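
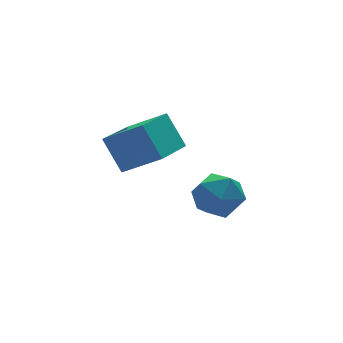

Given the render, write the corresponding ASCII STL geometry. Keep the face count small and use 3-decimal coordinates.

solid 
facet normal -0.940 0.289 0.181
outer loop
vertex 2.21 1.549 -3.268
vertex 1.869 0.547 -3.439
vertex 2.154 0.855 -2.452
endloop
endfacet
facet normal -0.476 0.686 0.550
outer loop
vertex 2.21 1.549 -3.268
vertex 2.154 0.855 -2.452
vertex 2.997 1.512 -2.541
endloop
endfacet
facet normal -0.033 0.996 0.086
outer loop
vertex 2.21 1.549 -3.268
vertex 2.997 1.512 -2.541
vertex 3.234 1.61 -3.582
endloop
endfacet
facet normal -0.222 0.791 -0.570
outer loop
vertex 2.21 1.549 -3.268
vertex 3.234 1.61 -3.582
vertex 2.536 1.013 -4.138
endloop
endfacet
facet normal -0.783 0.354 -0.511
outer loop
vertex 2.21 1.549 -3.268
vertex 2.536 1.013 -4.138
vertex 1.869 0.547 -3.439
endloop
endfacet
facet normal -0.092 0.249 0.964
outer loop
vertex 2.997 1.512 -2.541
vertex 2.154 0.855 -2.452
vertex 3.144 0.487 -2.262
endloop
endfacet
facet normal -0.843 -0.394 0.366
outer loop
vertex 2.154 0.855 -2.452
vertex 1.869 0.547 -3.439
vertex 2.446 -0.11 -2.818
endloop
endfacet
facet normal -0.588 -0.290 -0.755
outer loop
vertex 1.869 0.547 -3.439
vertex 2.536 1.013 -4.138
vertex 2.683 -0.012 -3.859
endloop
endfacet
facet normal 0.319 0.419 -0.850
outer loop
vertex 2.536 1.013 -4.138
vertex 3.234 1.61 -3.582
vertex 3.526 0.645 -3.948
endloop
endfacet
facet normal 0.625 0.751 0.213
outer loop
vertex 3.234 1.61 -3.582
vertex 2.997 1.512 -2.541
vertex 3.811 0.953 -2.961
endloop
endfacet
facet normal 0.222 -0.791 0.570
outer loop
vertex 3.47 -0.049 -3.132
vertex 3.144 0.487 -2.262
vertex 2.446 -0.11 -2.818
endloop
endfacet
facet normal 0.033 -0.996 -0.086
outer loop
vertex 3.47 -0.049 -3.132
vertex 2.446 -0.11 -2.818
vertex 2.683 -0.012 -3.859
endloop
endfacet
facet normal 0.476 -0.686 -0.550
outer loop
vertex 3.47 -0.049 -3.132
vertex 2.683 -0.012 -3.859
vertex 3.526 0.645 -3.948
endloop
endfacet
facet normal 0.940 -0.289 -0.181
outer loop
vertex 3.47 -0.049 -3.132
vertex 3.526 0.645 -3.948
vertex 3.811 0.953 -2.961
endloop
endfacet
facet normal 0.783 -0.354 0.511
outer loop
vertex 3.47 -0.049 -3.132
vertex 3.811 0.953 -2.961
vertex 3.144 0.487 -2.262
endloop
endfacet
facet normal -0.319 -0.419 0.850
outer loop
vertex 2.446 -0.11 -2.818
vertex 3.144 0.487 -2.262
vertex 2.154 0.855 -2.452
endloop
endfacet
facet normal -0.625 -0.751 -0.213
outer loop
vertex 2.683 -0.012 -3.859
vertex 2.446 -0.11 -2.818
vertex 1.869 0.547 -3.439
endloop
endfacet
facet normal 0.092 -0.249 -0.964
outer loop
vertex 3.526 0.645 -3.948
vertex 2.683 -0.012 -3.859
vertex 2.536 1.013 -4.138
endloop
endfacet
facet normal 0.843 0.394 -0.366
outer loop
vertex 3.811 0.953 -2.961
vertex 3.526 0.645 -3.948
vertex 3.234 1.61 -3.582
endloop
endfacet
facet normal 0.588 0.290 0.755
outer loop
vertex 3.144 0.487 -2.262
vertex 3.811 0.953 -2.961
vertex 2.997 1.512 -2.541
endloop
endfacet
facet normal -0.608 0.589 -0.533
outer loop
vertex -1.422 1.128 0.682
vertex 0.133 2.316 0.222
vertex -1.149 0.29 -0.556
endloop
endfacet
facet normal -0.774 -0.591 0.229
outer loop
vertex -0.153 -0.676 0.318
vertex -1.422 1.128 0.682
vertex -1.149 0.29 -0.556
endloop
endfacet
facet normal -0.608 0.589 -0.533
outer loop
vertex -1.149 0.29 -0.556
vertex 0.133 2.316 0.222
vertex 0.406 1.478 -1.016
endloop
endfacet
facet normal 0.180 -0.551 -0.815
outer loop
vertex 0.406 1.478 -1.016
vertex -0.153 -0.676 0.318
vertex -1.149 0.29 -0.556
endloop
endfacet
facet normal -0.180 0.551 0.815
outer loop
vertex -1.422 1.128 0.682
vertex 1.129 1.35 1.096
vertex 0.133 2.316 0.222
endloop
endfacet
facet normal -0.774 -0.591 0.229
outer loop
vertex -0.426 0.162 1.556
vertex -1.422 1.128 0.682
vertex -0.153 -0.676 0.318
endloop
endfacet
facet normal -0.180 0.551 0.815
outer loop
vertex -0.426 0.162 1.556
vertex 1.129 1.35 1.096
vertex -1.422 1.128 0.682
endloop
endfacet
facet normal 0.774 0.591 -0.229
outer loop
vertex 0.133 2.316 0.222
vertex 1.129 1.35 1.096
vertex 0.406 1.478 -1.016
endloop
endfacet
facet normal 0.180 -0.551 -0.815
outer loop
vertex 1.402 0.512 -0.142
vertex -0.153 -0.676 0.318
vertex 0.406 1.478 -1.016
endloop
endfacet
facet normal 0.774 0.591 -0.229
outer loop
vertex 0.406 1.478 -1.016
vertex 1.129 1.35 1.096
vertex 1.402 0.512 -0.142
endloop
endfacet
facet normal 0.608 -0.589 0.533
outer loop
vertex 1.402 0.512 -0.142
vertex -0.426 0.162 1.556
vertex -0.153 -0.676 0.318
endloop
endfacet
facet normal 0.608 -0.589 0.533
outer loop
vertex 1.129 1.35 1.096
vertex -0.426 0.162 1.556
vertex 1.402 0.512 -0.142
endloop
endfacet

endsolid


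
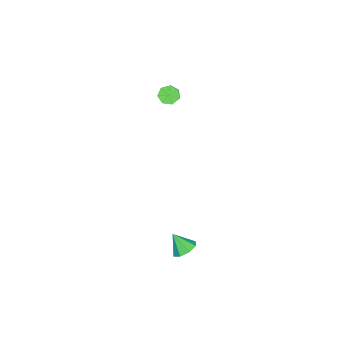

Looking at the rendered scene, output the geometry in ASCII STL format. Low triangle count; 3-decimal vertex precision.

solid 
facet normal 0.087 0.609 -0.788
outer loop
vertex 2.011 -0.431 -4.661
vertex 1.412 -0.058 -4.439
vertex 2.14 -0.002 -4.315
endloop
endfacet
facet normal 0.797 -0.506 0.330
outer loop
vertex 2.011 -0.431 -4.661
vertex 2.14 -0.002 -4.315
vertex 1.308 -0.782 -3.501
endloop
endfacet
facet normal 0.088 0.608 -0.789
outer loop
vertex 2.14 -0.002 -4.315
vertex 1.412 -0.058 -4.439
vertex 1.842 0.395 -4.042
endloop
endfacet
facet normal 0.690 0.020 0.724
outer loop
vertex 2.14 -0.002 -4.315
vertex 1.842 0.395 -4.042
vertex 1.308 -0.782 -3.501
endloop
endfacet
facet normal 0.087 0.608 -0.789
outer loop
vertex 1.842 0.395 -4.042
vertex 1.412 -0.058 -4.439
vertex 1.293 0.527 -4.001
endloop
endfacet
facet normal 0.154 0.354 0.922
outer loop
vertex 1.842 0.395 -4.042
vertex 1.293 0.527 -4.001
vertex 1.308 -0.782 -3.501
endloop
endfacet
facet normal 0.088 0.608 -0.789
outer loop
vertex 1.293 0.527 -4.001
vertex 1.412 -0.058 -4.439
vertex 0.813 0.316 -4.217
endloop
endfacet
facet normal -0.499 0.304 0.811
outer loop
vertex 1.293 0.527 -4.001
vertex 0.813 0.316 -4.217
vertex 1.308 -0.782 -3.501
endloop
endfacet
facet normal 0.088 0.609 -0.788
outer loop
vertex 0.813 0.316 -4.217
vertex 1.412 -0.058 -4.439
vertex 0.685 -0.113 -4.563
endloop
endfacet
facet normal -0.885 -0.103 0.454
outer loop
vertex 0.813 0.316 -4.217
vertex 0.685 -0.113 -4.563
vertex 1.308 -0.782 -3.501
endloop
endfacet
facet normal 0.088 0.608 -0.789
outer loop
vertex 0.685 -0.113 -4.563
vertex 1.412 -0.058 -4.439
vertex 0.982 -0.51 -4.836
endloop
endfacet
facet normal -0.778 -0.625 0.063
outer loop
vertex 0.685 -0.113 -4.563
vertex 0.982 -0.51 -4.836
vertex 1.308 -0.782 -3.501
endloop
endfacet
facet normal 0.088 0.609 -0.788
outer loop
vertex 0.982 -0.51 -4.836
vertex 1.412 -0.058 -4.439
vertex 1.531 -0.642 -4.877
endloop
endfacet
facet normal -0.241 -0.961 -0.137
outer loop
vertex 0.982 -0.51 -4.836
vertex 1.531 -0.642 -4.877
vertex 1.308 -0.782 -3.501
endloop
endfacet
facet normal 0.087 0.609 -0.788
outer loop
vertex 1.531 -0.642 -4.877
vertex 1.412 -0.058 -4.439
vertex 2.011 -0.431 -4.661
endloop
endfacet
facet normal 0.412 -0.911 -0.026
outer loop
vertex 1.531 -0.642 -4.877
vertex 2.011 -0.431 -4.661
vertex 1.308 -0.782 -3.501
endloop
endfacet
facet normal -0.663 -0.268 -0.699
outer loop
vertex -4.039 -3.059 2.037
vertex -4.337 -3.383 2.444
vertex -4.414 -2.807 2.296
endloop
endfacet
facet normal 0.205 0.833 -0.514
outer loop
vertex -4.039 -3.059 2.037
vertex -4.414 -2.807 2.296
vertex -2.985 -2.632 3.148
endloop
endfacet
facet normal 0.204 0.833 -0.513
outer loop
vertex -2.985 -2.632 3.148
vertex -4.414 -2.807 2.296
vertex -3.36 -2.38 3.408
endloop
endfacet
facet normal 0.664 0.268 0.698
outer loop
vertex -2.985 -2.632 3.148
vertex -3.36 -2.38 3.408
vertex -3.283 -2.957 3.556
endloop
endfacet
facet normal -0.663 -0.268 -0.698
outer loop
vertex -4.414 -2.807 2.296
vertex -4.337 -3.383 2.444
vertex -4.731 -2.989 2.667
endloop
endfacet
facet normal -0.436 0.898 0.068
outer loop
vertex -4.414 -2.807 2.296
vertex -4.731 -2.989 2.667
vertex -3.36 -2.38 3.408
endloop
endfacet
facet normal -0.436 0.897 0.070
outer loop
vertex -3.36 -2.38 3.408
vertex -4.731 -2.989 2.667
vertex -3.677 -2.563 3.778
endloop
endfacet
facet normal 0.662 0.268 0.700
outer loop
vertex -3.36 -2.38 3.408
vertex -3.677 -2.563 3.778
vertex -3.283 -2.957 3.556
endloop
endfacet
facet normal -0.664 -0.268 -0.698
outer loop
vertex -4.731 -2.989 2.667
vertex -4.337 -3.383 2.444
vertex -4.751 -3.468 2.87
endloop
endfacet
facet normal -0.748 0.285 0.600
outer loop
vertex -4.731 -2.989 2.667
vertex -4.751 -3.468 2.87
vertex -3.677 -2.563 3.778
endloop
endfacet
facet normal -0.748 0.285 0.600
outer loop
vertex -3.677 -2.563 3.778
vertex -4.751 -3.468 2.87
vertex -3.697 -3.042 3.981
endloop
endfacet
facet normal 0.663 0.269 0.699
outer loop
vertex -3.677 -2.563 3.778
vertex -3.697 -3.042 3.981
vertex -3.283 -2.957 3.556
endloop
endfacet
facet normal -0.664 -0.268 -0.698
outer loop
vertex -4.751 -3.468 2.87
vertex -4.337 -3.383 2.444
vertex -4.46 -3.883 2.753
endloop
endfacet
facet normal -0.497 -0.540 0.679
outer loop
vertex -4.751 -3.468 2.87
vertex -4.46 -3.883 2.753
vertex -3.697 -3.042 3.981
endloop
endfacet
facet normal -0.497 -0.540 0.679
outer loop
vertex -3.697 -3.042 3.981
vertex -4.46 -3.883 2.753
vertex -3.406 -3.457 3.864
endloop
endfacet
facet normal 0.663 0.268 0.699
outer loop
vertex -3.697 -3.042 3.981
vertex -3.406 -3.457 3.864
vertex -3.283 -2.957 3.556
endloop
endfacet
facet normal -0.664 -0.268 -0.698
outer loop
vertex -4.46 -3.883 2.753
vertex -4.337 -3.383 2.444
vertex -4.076 -3.922 2.403
endloop
endfacet
facet normal 0.128 -0.961 0.247
outer loop
vertex -4.46 -3.883 2.753
vertex -4.076 -3.922 2.403
vertex -3.406 -3.457 3.864
endloop
endfacet
facet normal 0.129 -0.960 0.246
outer loop
vertex -3.406 -3.457 3.864
vertex -4.076 -3.922 2.403
vertex -3.022 -3.495 3.514
endloop
endfacet
facet normal 0.663 0.267 0.699
outer loop
vertex -3.406 -3.457 3.864
vertex -3.022 -3.495 3.514
vertex -3.283 -2.957 3.556
endloop
endfacet
facet normal -0.663 -0.268 -0.699
outer loop
vertex -4.076 -3.922 2.403
vertex -4.337 -3.383 2.444
vertex -3.889 -3.555 2.085
endloop
endfacet
facet normal 0.657 -0.656 -0.371
outer loop
vertex -4.076 -3.922 2.403
vertex -3.889 -3.555 2.085
vertex -3.022 -3.495 3.514
endloop
endfacet
facet normal 0.656 -0.657 -0.371
outer loop
vertex -3.022 -3.495 3.514
vertex -3.889 -3.555 2.085
vertex -2.834 -3.128 3.196
endloop
endfacet
facet normal 0.663 0.267 0.700
outer loop
vertex -3.022 -3.495 3.514
vertex -2.834 -3.128 3.196
vertex -3.283 -2.957 3.556
endloop
endfacet
facet normal -0.663 -0.268 -0.699
outer loop
vertex -3.889 -3.555 2.085
vertex -4.337 -3.383 2.444
vertex -4.039 -3.059 2.037
endloop
endfacet
facet normal 0.691 0.140 -0.710
outer loop
vertex -3.889 -3.555 2.085
vertex -4.039 -3.059 2.037
vertex -2.834 -3.128 3.196
endloop
endfacet
facet normal 0.690 0.142 -0.709
outer loop
vertex -2.834 -3.128 3.196
vertex -4.039 -3.059 2.037
vertex -2.985 -2.632 3.148
endloop
endfacet
facet normal 0.663 0.269 0.699
outer loop
vertex -2.834 -3.128 3.196
vertex -2.985 -2.632 3.148
vertex -3.283 -2.957 3.556
endloop
endfacet

endsolid


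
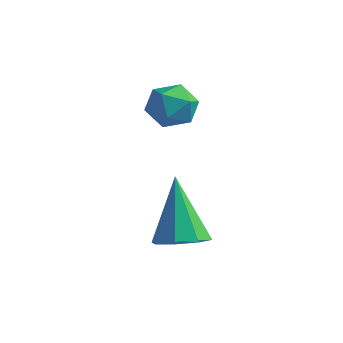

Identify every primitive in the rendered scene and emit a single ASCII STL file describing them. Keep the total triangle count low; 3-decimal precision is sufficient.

solid 
facet normal 0.344 -0.284 -0.895
outer loop
vertex 1.782 -1.535 0.66
vertex 1.067 -1.352 0.327
vertex 1.755 -0.948 0.463
endloop
endfacet
facet normal 0.771 0.234 0.593
outer loop
vertex 1.782 -1.535 0.66
vertex 1.755 -0.948 0.463
vertex 0.333 -0.748 2.233
endloop
endfacet
facet normal 0.343 -0.283 -0.895
outer loop
vertex 1.755 -0.948 0.463
vertex 1.067 -1.352 0.327
vertex 1.325 -0.597 0.187
endloop
endfacet
facet normal 0.483 0.824 0.295
outer loop
vertex 1.755 -0.948 0.463
vertex 1.325 -0.597 0.187
vertex 0.333 -0.748 2.233
endloop
endfacet
facet normal 0.345 -0.284 -0.895
outer loop
vertex 1.325 -0.597 0.187
vertex 1.067 -1.352 0.327
vertex 0.743 -0.689 -0.008
endloop
endfacet
facet normal -0.155 0.988 -0.002
outer loop
vertex 1.325 -0.597 0.187
vertex 0.743 -0.689 -0.008
vertex 0.333 -0.748 2.233
endloop
endfacet
facet normal 0.344 -0.284 -0.895
outer loop
vertex 0.743 -0.689 -0.008
vertex 1.067 -1.352 0.327
vertex 0.351 -1.17 -0.006
endloop
endfacet
facet normal -0.769 0.627 -0.124
outer loop
vertex 0.743 -0.689 -0.008
vertex 0.351 -1.17 -0.006
vertex 0.333 -0.748 2.233
endloop
endfacet
facet normal 0.345 -0.282 -0.895
outer loop
vertex 0.351 -1.17 -0.006
vertex 1.067 -1.352 0.327
vertex 0.379 -1.757 0.19
endloop
endfacet
facet normal -0.999 -0.047 0.001
outer loop
vertex 0.351 -1.17 -0.006
vertex 0.379 -1.757 0.19
vertex 0.333 -0.748 2.233
endloop
endfacet
facet normal 0.345 -0.284 -0.895
outer loop
vertex 0.379 -1.757 0.19
vertex 1.067 -1.352 0.327
vertex 0.809 -2.107 0.467
endloop
endfacet
facet normal -0.711 -0.637 0.299
outer loop
vertex 0.379 -1.757 0.19
vertex 0.809 -2.107 0.467
vertex 0.333 -0.748 2.233
endloop
endfacet
facet normal 0.345 -0.284 -0.895
outer loop
vertex 0.809 -2.107 0.467
vertex 1.067 -1.352 0.327
vertex 1.39 -2.015 0.662
endloop
endfacet
facet normal -0.073 -0.800 0.596
outer loop
vertex 0.809 -2.107 0.467
vertex 1.39 -2.015 0.662
vertex 0.333 -0.748 2.233
endloop
endfacet
facet normal 0.344 -0.285 -0.895
outer loop
vertex 1.39 -2.015 0.662
vertex 1.067 -1.352 0.327
vertex 1.782 -1.535 0.66
endloop
endfacet
facet normal 0.541 -0.439 0.718
outer loop
vertex 1.39 -2.015 0.662
vertex 1.782 -1.535 0.66
vertex 0.333 -0.748 2.233
endloop
endfacet
facet normal 0.015 0.903 0.429
outer loop
vertex -2.278 2.399 3.257
vertex -1.836 2.086 3.901
vertex -1.438 2.398 3.23
endloop
endfacet
facet normal -0.008 0.959 -0.282
outer loop
vertex -2.278 2.399 3.257
vertex -1.438 2.398 3.23
vertex -1.881 2.193 2.545
endloop
endfacet
facet normal -0.594 0.621 -0.511
outer loop
vertex -2.278 2.399 3.257
vertex -1.881 2.193 2.545
vertex -2.554 1.753 2.793
endloop
endfacet
facet normal -0.933 0.356 0.059
outer loop
vertex -2.278 2.399 3.257
vertex -2.554 1.753 2.793
vertex -2.526 1.687 3.631
endloop
endfacet
facet normal -0.557 0.530 0.640
outer loop
vertex -2.278 2.399 3.257
vertex -2.526 1.687 3.631
vertex -1.836 2.086 3.901
endloop
endfacet
facet normal 0.560 0.621 -0.548
outer loop
vertex -1.881 2.193 2.545
vertex -1.438 2.398 3.23
vertex -1.194 1.753 2.749
endloop
endfacet
facet normal 0.598 0.530 0.601
outer loop
vertex -1.438 2.398 3.23
vertex -1.836 2.086 3.901
vertex -1.166 1.687 3.587
endloop
endfacet
facet normal -0.327 -0.073 0.942
outer loop
vertex -1.836 2.086 3.901
vertex -2.526 1.687 3.631
vertex -1.839 1.247 3.835
endloop
endfacet
facet normal -0.935 -0.356 0.003
outer loop
vertex -2.526 1.687 3.631
vertex -2.554 1.753 2.793
vertex -2.282 1.042 3.15
endloop
endfacet
facet normal -0.387 0.074 -0.919
outer loop
vertex -2.554 1.753 2.793
vertex -1.881 2.193 2.545
vertex -1.884 1.354 2.479
endloop
endfacet
facet normal 0.933 -0.356 -0.059
outer loop
vertex -1.442 1.041 3.123
vertex -1.194 1.753 2.749
vertex -1.166 1.687 3.587
endloop
endfacet
facet normal 0.594 -0.621 0.511
outer loop
vertex -1.442 1.041 3.123
vertex -1.166 1.687 3.587
vertex -1.839 1.247 3.835
endloop
endfacet
facet normal 0.008 -0.959 0.282
outer loop
vertex -1.442 1.041 3.123
vertex -1.839 1.247 3.835
vertex -2.282 1.042 3.15
endloop
endfacet
facet normal -0.015 -0.903 -0.429
outer loop
vertex -1.442 1.041 3.123
vertex -2.282 1.042 3.15
vertex -1.884 1.354 2.479
endloop
endfacet
facet normal 0.557 -0.530 -0.640
outer loop
vertex -1.442 1.041 3.123
vertex -1.884 1.354 2.479
vertex -1.194 1.753 2.749
endloop
endfacet
facet normal 0.935 0.356 -0.003
outer loop
vertex -1.166 1.687 3.587
vertex -1.194 1.753 2.749
vertex -1.438 2.398 3.23
endloop
endfacet
facet normal 0.387 -0.074 0.919
outer loop
vertex -1.839 1.247 3.835
vertex -1.166 1.687 3.587
vertex -1.836 2.086 3.901
endloop
endfacet
facet normal -0.560 -0.621 0.548
outer loop
vertex -2.282 1.042 3.15
vertex -1.839 1.247 3.835
vertex -2.526 1.687 3.631
endloop
endfacet
facet normal -0.598 -0.530 -0.601
outer loop
vertex -1.884 1.354 2.479
vertex -2.282 1.042 3.15
vertex -2.554 1.753 2.793
endloop
endfacet
facet normal 0.327 0.073 -0.942
outer loop
vertex -1.194 1.753 2.749
vertex -1.884 1.354 2.479
vertex -1.881 2.193 2.545
endloop
endfacet

endsolid


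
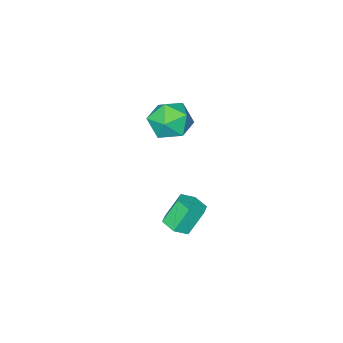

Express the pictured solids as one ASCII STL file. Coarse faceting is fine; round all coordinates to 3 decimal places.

solid 
facet normal -0.998 -0.035 -0.057
outer loop
vertex -2.856 -2.518 3.642
vertex -2.82 -3.268 3.479
vertex -2.87 -3.036 4.209
endloop
endfacet
facet normal -0.787 0.465 0.406
outer loop
vertex -2.856 -2.518 3.642
vertex -2.87 -3.036 4.209
vertex -2.453 -2.396 4.284
endloop
endfacet
facet normal -0.370 0.927 0.056
outer loop
vertex -2.856 -2.518 3.642
vertex -2.453 -2.396 4.284
vertex -2.145 -2.232 3.6
endloop
endfacet
facet normal -0.323 0.711 -0.624
outer loop
vertex -2.856 -2.518 3.642
vertex -2.145 -2.232 3.6
vertex -2.372 -2.771 3.103
endloop
endfacet
facet normal -0.711 0.117 -0.693
outer loop
vertex -2.856 -2.518 3.642
vertex -2.372 -2.771 3.103
vertex -2.82 -3.268 3.479
endloop
endfacet
facet normal -0.391 0.149 0.908
outer loop
vertex -2.453 -2.396 4.284
vertex -2.87 -3.036 4.209
vertex -2.168 -3.069 4.517
endloop
endfacet
facet normal -0.733 -0.661 0.160
outer loop
vertex -2.87 -3.036 4.209
vertex -2.82 -3.268 3.479
vertex -2.395 -3.608 4.02
endloop
endfacet
facet normal -0.269 -0.415 -0.869
outer loop
vertex -2.82 -3.268 3.479
vertex -2.372 -2.771 3.103
vertex -2.087 -3.444 3.336
endloop
endfacet
facet normal 0.358 0.547 -0.757
outer loop
vertex -2.372 -2.771 3.103
vertex -2.145 -2.232 3.6
vertex -1.67 -2.804 3.411
endloop
endfacet
facet normal 0.282 0.896 0.342
outer loop
vertex -2.145 -2.232 3.6
vertex -2.453 -2.396 4.284
vertex -1.72 -2.572 4.141
endloop
endfacet
facet normal 0.323 -0.711 0.624
outer loop
vertex -1.684 -3.322 3.978
vertex -2.168 -3.069 4.517
vertex -2.395 -3.608 4.02
endloop
endfacet
facet normal 0.370 -0.927 -0.056
outer loop
vertex -1.684 -3.322 3.978
vertex -2.395 -3.608 4.02
vertex -2.087 -3.444 3.336
endloop
endfacet
facet normal 0.787 -0.465 -0.406
outer loop
vertex -1.684 -3.322 3.978
vertex -2.087 -3.444 3.336
vertex -1.67 -2.804 3.411
endloop
endfacet
facet normal 0.998 0.035 0.057
outer loop
vertex -1.684 -3.322 3.978
vertex -1.67 -2.804 3.411
vertex -1.72 -2.572 4.141
endloop
endfacet
facet normal 0.711 -0.117 0.693
outer loop
vertex -1.684 -3.322 3.978
vertex -1.72 -2.572 4.141
vertex -2.168 -3.069 4.517
endloop
endfacet
facet normal -0.358 -0.547 0.757
outer loop
vertex -2.395 -3.608 4.02
vertex -2.168 -3.069 4.517
vertex -2.87 -3.036 4.209
endloop
endfacet
facet normal -0.282 -0.896 -0.342
outer loop
vertex -2.087 -3.444 3.336
vertex -2.395 -3.608 4.02
vertex -2.82 -3.268 3.479
endloop
endfacet
facet normal 0.391 -0.149 -0.908
outer loop
vertex -1.67 -2.804 3.411
vertex -2.087 -3.444 3.336
vertex -2.372 -2.771 3.103
endloop
endfacet
facet normal 0.733 0.661 -0.160
outer loop
vertex -1.72 -2.572 4.141
vertex -1.67 -2.804 3.411
vertex -2.145 -2.232 3.6
endloop
endfacet
facet normal 0.269 0.415 0.869
outer loop
vertex -2.168 -3.069 4.517
vertex -1.72 -2.572 4.141
vertex -2.453 -2.396 4.284
endloop
endfacet
facet normal 0.470 -0.174 -0.865
outer loop
vertex -1.289 -1.689 -0.068
vertex -1.685 -1.987 -0.223
vertex -1.688 -1.478 -0.327
endloop
endfacet
facet normal 0.438 0.897 0.056
outer loop
vertex -1.289 -1.689 -0.068
vertex -1.688 -1.478 -0.327
vertex -1.758 -1.514 0.797
endloop
endfacet
facet normal 0.438 0.897 0.056
outer loop
vertex -1.758 -1.514 0.797
vertex -1.688 -1.478 -0.327
vertex -2.157 -1.303 0.538
endloop
endfacet
facet normal -0.469 0.176 0.866
outer loop
vertex -1.758 -1.514 0.797
vertex -2.157 -1.303 0.538
vertex -2.155 -1.813 0.643
endloop
endfacet
facet normal 0.470 -0.174 -0.865
outer loop
vertex -1.688 -1.478 -0.327
vertex -1.685 -1.987 -0.223
vertex -2.084 -1.777 -0.482
endloop
endfacet
facet normal -0.446 0.799 -0.403
outer loop
vertex -1.688 -1.478 -0.327
vertex -2.084 -1.777 -0.482
vertex -2.157 -1.303 0.538
endloop
endfacet
facet normal -0.446 0.799 -0.403
outer loop
vertex -2.157 -1.303 0.538
vertex -2.084 -1.777 -0.482
vertex -2.554 -1.602 0.384
endloop
endfacet
facet normal -0.469 0.176 0.866
outer loop
vertex -2.157 -1.303 0.538
vertex -2.554 -1.602 0.384
vertex -2.155 -1.813 0.643
endloop
endfacet
facet normal 0.469 -0.177 -0.865
outer loop
vertex -2.084 -1.777 -0.482
vertex -1.685 -1.987 -0.223
vertex -2.082 -2.286 -0.377
endloop
endfacet
facet normal -0.883 -0.098 -0.459
outer loop
vertex -2.084 -1.777 -0.482
vertex -2.082 -2.286 -0.377
vertex -2.554 -1.602 0.384
endloop
endfacet
facet normal -0.883 -0.099 -0.459
outer loop
vertex -2.554 -1.602 0.384
vertex -2.082 -2.286 -0.377
vertex -2.551 -2.111 0.488
endloop
endfacet
facet normal -0.470 0.174 0.865
outer loop
vertex -2.554 -1.602 0.384
vertex -2.551 -2.111 0.488
vertex -2.155 -1.813 0.643
endloop
endfacet
facet normal 0.469 -0.176 -0.866
outer loop
vertex -2.082 -2.286 -0.377
vertex -1.685 -1.987 -0.223
vertex -1.683 -2.497 -0.118
endloop
endfacet
facet normal -0.438 -0.897 -0.056
outer loop
vertex -2.082 -2.286 -0.377
vertex -1.683 -2.497 -0.118
vertex -2.551 -2.111 0.488
endloop
endfacet
facet normal -0.438 -0.897 -0.056
outer loop
vertex -2.551 -2.111 0.488
vertex -1.683 -2.497 -0.118
vertex -2.152 -2.322 0.747
endloop
endfacet
facet normal -0.470 0.174 0.865
outer loop
vertex -2.551 -2.111 0.488
vertex -2.152 -2.322 0.747
vertex -2.155 -1.813 0.643
endloop
endfacet
facet normal 0.469 -0.176 -0.866
outer loop
vertex -1.683 -2.497 -0.118
vertex -1.685 -1.987 -0.223
vertex -1.286 -2.198 0.036
endloop
endfacet
facet normal 0.446 -0.799 0.403
outer loop
vertex -1.683 -2.497 -0.118
vertex -1.286 -2.198 0.036
vertex -2.152 -2.322 0.747
endloop
endfacet
facet normal 0.446 -0.799 0.403
outer loop
vertex -2.152 -2.322 0.747
vertex -1.286 -2.198 0.036
vertex -1.756 -2.023 0.902
endloop
endfacet
facet normal -0.470 0.174 0.865
outer loop
vertex -2.152 -2.322 0.747
vertex -1.756 -2.023 0.902
vertex -2.155 -1.813 0.643
endloop
endfacet
facet normal 0.470 -0.174 -0.865
outer loop
vertex -1.286 -2.198 0.036
vertex -1.685 -1.987 -0.223
vertex -1.289 -1.689 -0.068
endloop
endfacet
facet normal 0.883 0.099 0.459
outer loop
vertex -1.286 -2.198 0.036
vertex -1.289 -1.689 -0.068
vertex -1.756 -2.023 0.902
endloop
endfacet
facet normal 0.883 0.098 0.459
outer loop
vertex -1.756 -2.023 0.902
vertex -1.289 -1.689 -0.068
vertex -1.758 -1.514 0.797
endloop
endfacet
facet normal -0.469 0.177 0.865
outer loop
vertex -1.756 -2.023 0.902
vertex -1.758 -1.514 0.797
vertex -2.155 -1.813 0.643
endloop
endfacet

endsolid


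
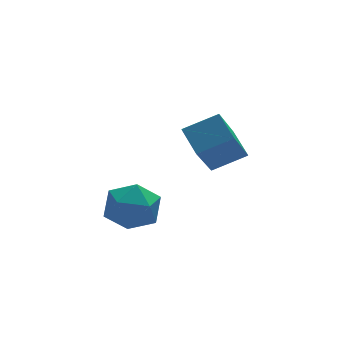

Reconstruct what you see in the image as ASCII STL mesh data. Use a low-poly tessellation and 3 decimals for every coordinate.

solid 
facet normal -0.443 0.090 0.892
outer loop
vertex -1.067 3.056 -1.19
vertex -1.089 2.103 -1.105
vertex -0.335 2.595 -0.78
endloop
endfacet
facet normal -0.019 0.648 0.762
outer loop
vertex -1.067 3.056 -1.19
vertex -0.335 2.595 -0.78
vertex -0.167 3.315 -1.388
endloop
endfacet
facet normal -0.241 0.958 0.158
outer loop
vertex -1.067 3.056 -1.19
vertex -0.167 3.315 -1.388
vertex -0.817 3.267 -2.089
endloop
endfacet
facet normal -0.802 0.591 -0.084
outer loop
vertex -1.067 3.056 -1.19
vertex -0.817 3.267 -2.089
vertex -1.387 2.518 -1.914
endloop
endfacet
facet normal -0.928 0.054 0.370
outer loop
vertex -1.067 3.056 -1.19
vertex -1.387 2.518 -1.914
vertex -1.089 2.103 -1.105
endloop
endfacet
facet normal 0.642 0.401 0.653
outer loop
vertex -0.167 3.315 -1.388
vertex -0.335 2.595 -0.78
vertex 0.367 2.522 -1.426
endloop
endfacet
facet normal -0.045 -0.502 0.864
outer loop
vertex -0.335 2.595 -0.78
vertex -1.089 2.103 -1.105
vertex -0.203 1.773 -1.251
endloop
endfacet
facet normal -0.829 -0.559 0.019
outer loop
vertex -1.089 2.103 -1.105
vertex -1.387 2.518 -1.914
vertex -0.853 1.725 -1.952
endloop
endfacet
facet normal -0.626 0.309 -0.716
outer loop
vertex -1.387 2.518 -1.914
vertex -0.817 3.267 -2.089
vertex -0.685 2.445 -2.56
endloop
endfacet
facet normal 0.283 0.903 -0.324
outer loop
vertex -0.817 3.267 -2.089
vertex -0.167 3.315 -1.388
vertex 0.069 2.937 -2.235
endloop
endfacet
facet normal 0.802 -0.591 0.084
outer loop
vertex 0.047 1.984 -2.15
vertex 0.367 2.522 -1.426
vertex -0.203 1.773 -1.251
endloop
endfacet
facet normal 0.241 -0.958 -0.158
outer loop
vertex 0.047 1.984 -2.15
vertex -0.203 1.773 -1.251
vertex -0.853 1.725 -1.952
endloop
endfacet
facet normal 0.019 -0.648 -0.762
outer loop
vertex 0.047 1.984 -2.15
vertex -0.853 1.725 -1.952
vertex -0.685 2.445 -2.56
endloop
endfacet
facet normal 0.443 -0.090 -0.892
outer loop
vertex 0.047 1.984 -2.15
vertex -0.685 2.445 -2.56
vertex 0.069 2.937 -2.235
endloop
endfacet
facet normal 0.928 -0.054 -0.370
outer loop
vertex 0.047 1.984 -2.15
vertex 0.069 2.937 -2.235
vertex 0.367 2.522 -1.426
endloop
endfacet
facet normal 0.626 -0.309 0.716
outer loop
vertex -0.203 1.773 -1.251
vertex 0.367 2.522 -1.426
vertex -0.335 2.595 -0.78
endloop
endfacet
facet normal -0.283 -0.903 0.324
outer loop
vertex -0.853 1.725 -1.952
vertex -0.203 1.773 -1.251
vertex -1.089 2.103 -1.105
endloop
endfacet
facet normal -0.642 -0.401 -0.653
outer loop
vertex -0.685 2.445 -2.56
vertex -0.853 1.725 -1.952
vertex -1.387 2.518 -1.914
endloop
endfacet
facet normal 0.045 0.502 -0.864
outer loop
vertex 0.069 2.937 -2.235
vertex -0.685 2.445 -2.56
vertex -0.817 3.267 -2.089
endloop
endfacet
facet normal 0.829 0.559 -0.019
outer loop
vertex 0.367 2.522 -1.426
vertex 0.069 2.937 -2.235
vertex -0.167 3.315 -1.388
endloop
endfacet
facet normal -0.416 -0.523 0.744
outer loop
vertex 2.617 3.817 1.015
vertex 1.477 3.955 0.474
vertex 2.775 2.878 0.443
endloop
endfacet
facet normal 0.898 -0.108 0.426
outer loop
vertex 3.623 3.945 -1.074
vertex 2.617 3.817 1.015
vertex 2.775 2.878 0.443
endloop
endfacet
facet normal -0.416 -0.522 0.745
outer loop
vertex 2.775 2.878 0.443
vertex 1.477 3.955 0.474
vertex 1.634 3.016 -0.097
endloop
endfacet
facet normal 0.142 -0.845 -0.515
outer loop
vertex 1.634 3.016 -0.097
vertex 3.623 3.945 -1.074
vertex 2.775 2.878 0.443
endloop
endfacet
facet normal -0.142 0.845 0.515
outer loop
vertex 2.617 3.817 1.015
vertex 2.325 5.022 -1.043
vertex 1.477 3.955 0.474
endloop
endfacet
facet normal 0.898 -0.109 0.426
outer loop
vertex 3.466 4.884 -0.503
vertex 2.617 3.817 1.015
vertex 3.623 3.945 -1.074
endloop
endfacet
facet normal -0.142 0.845 0.515
outer loop
vertex 3.466 4.884 -0.503
vertex 2.325 5.022 -1.043
vertex 2.617 3.817 1.015
endloop
endfacet
facet normal -0.898 0.109 -0.426
outer loop
vertex 1.477 3.955 0.474
vertex 2.325 5.022 -1.043
vertex 1.634 3.016 -0.097
endloop
endfacet
facet normal 0.142 -0.845 -0.515
outer loop
vertex 2.483 4.083 -1.615
vertex 3.623 3.945 -1.074
vertex 1.634 3.016 -0.097
endloop
endfacet
facet normal -0.898 0.108 -0.426
outer loop
vertex 1.634 3.016 -0.097
vertex 2.325 5.022 -1.043
vertex 2.483 4.083 -1.615
endloop
endfacet
facet normal 0.416 0.522 -0.744
outer loop
vertex 2.483 4.083 -1.615
vertex 3.466 4.884 -0.503
vertex 3.623 3.945 -1.074
endloop
endfacet
facet normal 0.415 0.523 -0.744
outer loop
vertex 2.325 5.022 -1.043
vertex 3.466 4.884 -0.503
vertex 2.483 4.083 -1.615
endloop
endfacet

endsolid


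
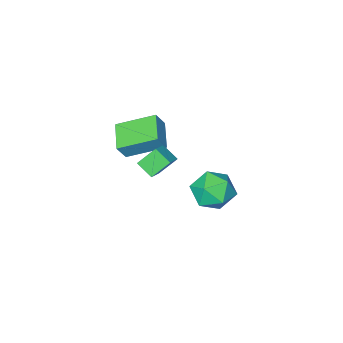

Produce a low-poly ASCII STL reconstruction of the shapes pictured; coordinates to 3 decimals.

solid 
facet normal -0.745 -0.474 -0.469
outer loop
vertex 0.706 3.285 4.31
vertex 0.502 4.109 3.8
vertex 1.486 2.932 3.427
endloop
endfacet
facet normal 0.206 -0.832 0.515
outer loop
vertex 2.238 3.411 3.9
vertex 0.706 3.285 4.31
vertex 1.486 2.932 3.427
endloop
endfacet
facet normal -0.746 -0.475 -0.467
outer loop
vertex 1.486 2.932 3.427
vertex 0.502 4.109 3.8
vertex 1.281 3.755 2.917
endloop
endfacet
facet normal 0.634 -0.287 -0.718
outer loop
vertex 1.281 3.755 2.917
vertex 2.238 3.411 3.9
vertex 1.486 2.932 3.427
endloop
endfacet
facet normal -0.634 0.287 0.718
outer loop
vertex 0.706 3.285 4.31
vertex 1.254 4.588 4.273
vertex 0.502 4.109 3.8
endloop
endfacet
facet normal 0.206 -0.832 0.515
outer loop
vertex 1.459 3.765 4.783
vertex 0.706 3.285 4.31
vertex 2.238 3.411 3.9
endloop
endfacet
facet normal -0.634 0.287 0.718
outer loop
vertex 1.459 3.765 4.783
vertex 1.254 4.588 4.273
vertex 0.706 3.285 4.31
endloop
endfacet
facet normal -0.206 0.832 -0.515
outer loop
vertex 0.502 4.109 3.8
vertex 1.254 4.588 4.273
vertex 1.281 3.755 2.917
endloop
endfacet
facet normal 0.634 -0.287 -0.718
outer loop
vertex 2.034 4.235 3.39
vertex 2.238 3.411 3.9
vertex 1.281 3.755 2.917
endloop
endfacet
facet normal -0.207 0.832 -0.515
outer loop
vertex 1.281 3.755 2.917
vertex 1.254 4.588 4.273
vertex 2.034 4.235 3.39
endloop
endfacet
facet normal 0.746 0.474 0.468
outer loop
vertex 2.034 4.235 3.39
vertex 1.459 3.765 4.783
vertex 2.238 3.411 3.9
endloop
endfacet
facet normal 0.745 0.476 0.468
outer loop
vertex 1.254 4.588 4.273
vertex 1.459 3.765 4.783
vertex 2.034 4.235 3.39
endloop
endfacet
facet normal -0.509 -0.803 0.311
outer loop
vertex 0.607 -0.732 2.976
vertex -0.854 0.52 3.817
vertex 0.08 -0.745 2.08
endloop
endfacet
facet normal 0.696 -0.596 -0.401
outer loop
vertex 0.894 0.54 1.583
vertex 0.607 -0.732 2.976
vertex 0.08 -0.745 2.08
endloop
endfacet
facet normal -0.509 -0.803 0.311
outer loop
vertex 0.08 -0.745 2.08
vertex -0.854 0.52 3.817
vertex -1.381 0.507 2.921
endloop
endfacet
facet normal -0.507 -0.012 -0.862
outer loop
vertex -1.381 0.507 2.921
vertex 0.894 0.54 1.583
vertex 0.08 -0.745 2.08
endloop
endfacet
facet normal 0.507 0.012 0.862
outer loop
vertex 0.607 -0.732 2.976
vertex -0.04 1.805 3.32
vertex -0.854 0.52 3.817
endloop
endfacet
facet normal 0.696 -0.596 -0.401
outer loop
vertex 1.421 0.553 2.479
vertex 0.607 -0.732 2.976
vertex 0.894 0.54 1.583
endloop
endfacet
facet normal 0.507 0.012 0.862
outer loop
vertex 1.421 0.553 2.479
vertex -0.04 1.805 3.32
vertex 0.607 -0.732 2.976
endloop
endfacet
facet normal -0.696 0.596 0.401
outer loop
vertex -0.854 0.52 3.817
vertex -0.04 1.805 3.32
vertex -1.381 0.507 2.921
endloop
endfacet
facet normal -0.507 -0.012 -0.862
outer loop
vertex -0.567 1.792 2.424
vertex 0.894 0.54 1.583
vertex -1.381 0.507 2.921
endloop
endfacet
facet normal -0.696 0.596 0.401
outer loop
vertex -1.381 0.507 2.921
vertex -0.04 1.805 3.32
vertex -0.567 1.792 2.424
endloop
endfacet
facet normal 0.509 0.803 -0.311
outer loop
vertex -0.567 1.792 2.424
vertex 1.421 0.553 2.479
vertex 0.894 0.54 1.583
endloop
endfacet
facet normal 0.509 0.803 -0.311
outer loop
vertex -0.04 1.805 3.32
vertex 1.421 0.553 2.479
vertex -0.567 1.792 2.424
endloop
endfacet
facet normal -0.821 0.396 0.411
outer loop
vertex -4.061 2.761 -2.281
vertex -4.252 1.71 -1.65
vertex -3.566 2.615 -1.152
endloop
endfacet
facet normal -0.339 0.903 0.265
outer loop
vertex -4.061 2.761 -2.281
vertex -3.566 2.615 -1.152
vertex -2.898 3.133 -2.061
endloop
endfacet
facet normal -0.199 0.879 -0.434
outer loop
vertex -4.061 2.761 -2.281
vertex -2.898 3.133 -2.061
vertex -3.172 2.548 -3.12
endloop
endfacet
facet normal -0.594 0.357 -0.720
outer loop
vertex -4.061 2.761 -2.281
vertex -3.172 2.548 -3.12
vertex -4.009 1.668 -2.866
endloop
endfacet
facet normal -0.978 0.059 -0.198
outer loop
vertex -4.061 2.761 -2.281
vertex -4.009 1.668 -2.866
vertex -4.252 1.71 -1.65
endloop
endfacet
facet normal 0.262 0.743 0.616
outer loop
vertex -2.898 3.133 -2.061
vertex -3.566 2.615 -1.152
vertex -2.371 2.312 -1.294
endloop
endfacet
facet normal -0.518 -0.076 0.852
outer loop
vertex -3.566 2.615 -1.152
vertex -4.252 1.71 -1.65
vertex -3.208 1.432 -1.04
endloop
endfacet
facet normal -0.773 -0.620 -0.133
outer loop
vertex -4.252 1.71 -1.65
vertex -4.009 1.668 -2.866
vertex -3.482 0.847 -2.099
endloop
endfacet
facet normal -0.151 -0.138 -0.979
outer loop
vertex -4.009 1.668 -2.866
vertex -3.172 2.548 -3.12
vertex -2.814 1.365 -3.008
endloop
endfacet
facet normal 0.489 0.704 -0.515
outer loop
vertex -3.172 2.548 -3.12
vertex -2.898 3.133 -2.061
vertex -2.128 2.27 -2.51
endloop
endfacet
facet normal 0.594 -0.357 0.720
outer loop
vertex -2.319 1.219 -1.879
vertex -2.371 2.312 -1.294
vertex -3.208 1.432 -1.04
endloop
endfacet
facet normal 0.199 -0.879 0.434
outer loop
vertex -2.319 1.219 -1.879
vertex -3.208 1.432 -1.04
vertex -3.482 0.847 -2.099
endloop
endfacet
facet normal 0.339 -0.903 -0.265
outer loop
vertex -2.319 1.219 -1.879
vertex -3.482 0.847 -2.099
vertex -2.814 1.365 -3.008
endloop
endfacet
facet normal 0.821 -0.396 -0.411
outer loop
vertex -2.319 1.219 -1.879
vertex -2.814 1.365 -3.008
vertex -2.128 2.27 -2.51
endloop
endfacet
facet normal 0.978 -0.059 0.198
outer loop
vertex -2.319 1.219 -1.879
vertex -2.128 2.27 -2.51
vertex -2.371 2.312 -1.294
endloop
endfacet
facet normal 0.151 0.138 0.979
outer loop
vertex -3.208 1.432 -1.04
vertex -2.371 2.312 -1.294
vertex -3.566 2.615 -1.152
endloop
endfacet
facet normal -0.489 -0.704 0.515
outer loop
vertex -3.482 0.847 -2.099
vertex -3.208 1.432 -1.04
vertex -4.252 1.71 -1.65
endloop
endfacet
facet normal -0.262 -0.743 -0.616
outer loop
vertex -2.814 1.365 -3.008
vertex -3.482 0.847 -2.099
vertex -4.009 1.668 -2.866
endloop
endfacet
facet normal 0.518 0.076 -0.852
outer loop
vertex -2.128 2.27 -2.51
vertex -2.814 1.365 -3.008
vertex -3.172 2.548 -3.12
endloop
endfacet
facet normal 0.773 0.620 0.133
outer loop
vertex -2.371 2.312 -1.294
vertex -2.128 2.27 -2.51
vertex -2.898 3.133 -2.061
endloop
endfacet

endsolid


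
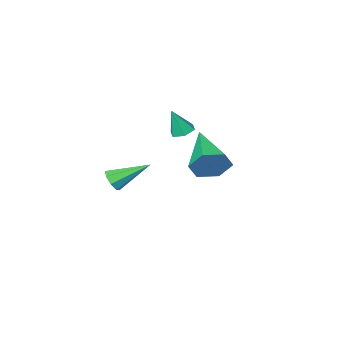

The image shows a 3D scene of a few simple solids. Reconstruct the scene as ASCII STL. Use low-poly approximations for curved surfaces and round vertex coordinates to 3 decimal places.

solid 
facet normal 0.306 0.892 -0.333
outer loop
vertex -1.782 0.879 -1.4
vertex -2.133 1.233 -0.775
vertex -1.372 0.991 -0.723
endloop
endfacet
facet normal 0.663 -0.691 -0.287
outer loop
vertex -1.782 0.879 -1.4
vertex -1.372 0.991 -0.723
vertex -2.767 -0.613 -0.085
endloop
endfacet
facet normal 0.306 0.892 -0.333
outer loop
vertex -1.372 0.991 -0.723
vertex -2.133 1.233 -0.775
vertex -1.723 1.345 -0.097
endloop
endfacet
facet normal 0.704 -0.372 0.605
outer loop
vertex -1.372 0.991 -0.723
vertex -1.723 1.345 -0.097
vertex -2.767 -0.613 -0.085
endloop
endfacet
facet normal 0.306 0.892 -0.333
outer loop
vertex -1.723 1.345 -0.097
vertex -2.133 1.233 -0.775
vertex -2.484 1.587 -0.149
endloop
endfacet
facet normal -0.057 0.036 0.998
outer loop
vertex -1.723 1.345 -0.097
vertex -2.484 1.587 -0.149
vertex -2.767 -0.613 -0.085
endloop
endfacet
facet normal 0.306 0.892 -0.333
outer loop
vertex -2.484 1.587 -0.149
vertex -2.133 1.233 -0.775
vertex -2.894 1.475 -0.827
endloop
endfacet
facet normal -0.858 0.125 0.498
outer loop
vertex -2.484 1.587 -0.149
vertex -2.894 1.475 -0.827
vertex -2.767 -0.613 -0.085
endloop
endfacet
facet normal 0.306 0.892 -0.333
outer loop
vertex -2.894 1.475 -0.827
vertex -2.133 1.233 -0.775
vertex -2.543 1.121 -1.452
endloop
endfacet
facet normal -0.898 -0.195 -0.394
outer loop
vertex -2.894 1.475 -0.827
vertex -2.543 1.121 -1.452
vertex -2.767 -0.613 -0.085
endloop
endfacet
facet normal 0.306 0.892 -0.333
outer loop
vertex -2.543 1.121 -1.452
vertex -2.133 1.233 -0.775
vertex -1.782 0.879 -1.4
endloop
endfacet
facet normal -0.138 -0.602 -0.786
outer loop
vertex -2.543 1.121 -1.452
vertex -1.782 0.879 -1.4
vertex -2.767 -0.613 -0.085
endloop
endfacet
facet normal -0.353 0.119 -0.928
outer loop
vertex -3.123 -3.266 -1.326
vertex -3.405 -2.871 -1.168
vertex -2.93 -2.794 -1.339
endloop
endfacet
facet normal 0.925 -0.379 -0.017
outer loop
vertex -3.123 -3.266 -1.326
vertex -2.93 -2.794 -1.339
vertex -2.995 -3.009 -0.092
endloop
endfacet
facet normal -0.353 0.120 -0.928
outer loop
vertex -2.93 -2.794 -1.339
vertex -3.405 -2.871 -1.168
vertex -3.211 -2.399 -1.181
endloop
endfacet
facet normal 0.832 0.538 0.136
outer loop
vertex -2.93 -2.794 -1.339
vertex -3.211 -2.399 -1.181
vertex -2.995 -3.009 -0.092
endloop
endfacet
facet normal -0.352 0.119 -0.929
outer loop
vertex -3.211 -2.399 -1.181
vertex -3.405 -2.871 -1.168
vertex -3.686 -2.476 -1.011
endloop
endfacet
facet normal 0.031 0.875 0.484
outer loop
vertex -3.211 -2.399 -1.181
vertex -3.686 -2.476 -1.011
vertex -2.995 -3.009 -0.092
endloop
endfacet
facet normal -0.352 0.118 -0.928
outer loop
vertex -3.686 -2.476 -1.011
vertex -3.405 -2.871 -1.168
vertex -3.879 -2.948 -0.998
endloop
endfacet
facet normal -0.674 0.294 0.678
outer loop
vertex -3.686 -2.476 -1.011
vertex -3.879 -2.948 -0.998
vertex -2.995 -3.009 -0.092
endloop
endfacet
facet normal -0.352 0.118 -0.928
outer loop
vertex -3.879 -2.948 -0.998
vertex -3.405 -2.871 -1.168
vertex -3.598 -3.343 -1.155
endloop
endfacet
facet normal -0.581 -0.622 0.525
outer loop
vertex -3.879 -2.948 -0.998
vertex -3.598 -3.343 -1.155
vertex -2.995 -3.009 -0.092
endloop
endfacet
facet normal -0.353 0.119 -0.928
outer loop
vertex -3.598 -3.343 -1.155
vertex -3.405 -2.871 -1.168
vertex -3.123 -3.266 -1.326
endloop
endfacet
facet normal 0.219 -0.959 0.177
outer loop
vertex -3.598 -3.343 -1.155
vertex -3.123 -3.266 -1.326
vertex -2.995 -3.009 -0.092
endloop
endfacet
facet normal 0.763 -0.405 -0.504
outer loop
vertex -0.86 -4.229 -3.267
vertex -1.035 -4.003 -3.713
vertex -0.703 -3.86 -3.326
endloop
endfacet
facet normal 0.278 0.035 0.960
outer loop
vertex -0.86 -4.229 -3.267
vertex -0.703 -3.86 -3.326
vertex -2.285 -3.337 -2.887
endloop
endfacet
facet normal 0.762 -0.406 -0.504
outer loop
vertex -0.703 -3.86 -3.326
vertex -1.035 -4.003 -3.713
vertex -0.74 -3.574 -3.612
endloop
endfacet
facet normal 0.396 0.674 0.623
outer loop
vertex -0.703 -3.86 -3.326
vertex -0.74 -3.574 -3.612
vertex -2.285 -3.337 -2.887
endloop
endfacet
facet normal 0.762 -0.406 -0.504
outer loop
vertex -0.74 -3.574 -3.612
vertex -1.035 -4.003 -3.713
vertex -0.95 -3.54 -3.957
endloop
endfacet
facet normal 0.153 0.988 0.004
outer loop
vertex -0.74 -3.574 -3.612
vertex -0.95 -3.54 -3.957
vertex -2.285 -3.337 -2.887
endloop
endfacet
facet normal 0.763 -0.405 -0.503
outer loop
vertex -0.95 -3.54 -3.957
vertex -1.035 -4.003 -3.713
vertex -1.209 -3.776 -4.16
endloop
endfacet
facet normal -0.305 0.791 -0.530
outer loop
vertex -0.95 -3.54 -3.957
vertex -1.209 -3.776 -4.16
vertex -2.285 -3.337 -2.887
endloop
endfacet
facet normal 0.762 -0.407 -0.503
outer loop
vertex -1.209 -3.776 -4.16
vertex -1.035 -4.003 -3.713
vertex -1.367 -4.145 -4.101
endloop
endfacet
facet normal -0.714 0.198 -0.672
outer loop
vertex -1.209 -3.776 -4.16
vertex -1.367 -4.145 -4.101
vertex -2.285 -3.337 -2.887
endloop
endfacet
facet normal 0.763 -0.405 -0.504
outer loop
vertex -1.367 -4.145 -4.101
vertex -1.035 -4.003 -3.713
vertex -1.33 -4.431 -3.815
endloop
endfacet
facet normal -0.832 -0.442 -0.335
outer loop
vertex -1.367 -4.145 -4.101
vertex -1.33 -4.431 -3.815
vertex -2.285 -3.337 -2.887
endloop
endfacet
facet normal 0.762 -0.405 -0.505
outer loop
vertex -1.33 -4.431 -3.815
vertex -1.035 -4.003 -3.713
vertex -1.12 -4.466 -3.47
endloop
endfacet
facet normal -0.591 -0.756 0.283
outer loop
vertex -1.33 -4.431 -3.815
vertex -1.12 -4.466 -3.47
vertex -2.285 -3.337 -2.887
endloop
endfacet
facet normal 0.763 -0.405 -0.504
outer loop
vertex -1.12 -4.466 -3.47
vertex -1.035 -4.003 -3.713
vertex -0.86 -4.229 -3.267
endloop
endfacet
facet normal -0.131 -0.558 0.819
outer loop
vertex -1.12 -4.466 -3.47
vertex -0.86 -4.229 -3.267
vertex -2.285 -3.337 -2.887
endloop
endfacet

endsolid


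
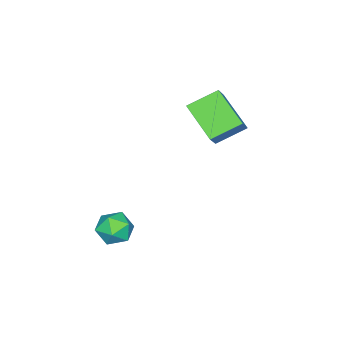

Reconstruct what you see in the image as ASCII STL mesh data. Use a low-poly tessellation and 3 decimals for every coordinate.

solid 
facet normal -0.266 -0.465 0.845
outer loop
vertex 2.085 2.487 -2.814
vertex 2.416 1.969 -2.995
vertex 2.703 2.428 -2.652
endloop
endfacet
facet normal -0.225 0.240 0.944
outer loop
vertex 2.085 2.487 -2.814
vertex 2.703 2.428 -2.652
vertex 2.476 2.994 -2.85
endloop
endfacet
facet normal -0.674 0.555 0.488
outer loop
vertex 2.085 2.487 -2.814
vertex 2.476 2.994 -2.85
vertex 2.049 2.885 -3.316
endloop
endfacet
facet normal -0.993 0.045 0.107
outer loop
vertex 2.085 2.487 -2.814
vertex 2.049 2.885 -3.316
vertex 2.011 2.251 -3.405
endloop
endfacet
facet normal -0.740 -0.587 0.327
outer loop
vertex 2.085 2.487 -2.814
vertex 2.011 2.251 -3.405
vertex 2.416 1.969 -2.995
endloop
endfacet
facet normal 0.439 0.448 0.779
outer loop
vertex 2.476 2.994 -2.85
vertex 2.703 2.428 -2.652
vertex 3.049 2.789 -3.055
endloop
endfacet
facet normal 0.371 -0.694 0.617
outer loop
vertex 2.703 2.428 -2.652
vertex 2.416 1.969 -2.995
vertex 3.011 2.155 -3.144
endloop
endfacet
facet normal -0.397 -0.891 -0.220
outer loop
vertex 2.416 1.969 -2.995
vertex 2.011 2.251 -3.405
vertex 2.584 2.046 -3.61
endloop
endfacet
facet normal -0.807 0.129 -0.577
outer loop
vertex 2.011 2.251 -3.405
vertex 2.049 2.885 -3.316
vertex 2.357 2.612 -3.808
endloop
endfacet
facet normal -0.289 0.957 0.041
outer loop
vertex 2.049 2.885 -3.316
vertex 2.476 2.994 -2.85
vertex 2.644 3.071 -3.465
endloop
endfacet
facet normal 0.993 -0.045 -0.107
outer loop
vertex 2.975 2.553 -3.646
vertex 3.049 2.789 -3.055
vertex 3.011 2.155 -3.144
endloop
endfacet
facet normal 0.674 -0.555 -0.488
outer loop
vertex 2.975 2.553 -3.646
vertex 3.011 2.155 -3.144
vertex 2.584 2.046 -3.61
endloop
endfacet
facet normal 0.225 -0.240 -0.944
outer loop
vertex 2.975 2.553 -3.646
vertex 2.584 2.046 -3.61
vertex 2.357 2.612 -3.808
endloop
endfacet
facet normal 0.266 0.465 -0.845
outer loop
vertex 2.975 2.553 -3.646
vertex 2.357 2.612 -3.808
vertex 2.644 3.071 -3.465
endloop
endfacet
facet normal 0.740 0.587 -0.327
outer loop
vertex 2.975 2.553 -3.646
vertex 2.644 3.071 -3.465
vertex 3.049 2.789 -3.055
endloop
endfacet
facet normal 0.807 -0.129 0.577
outer loop
vertex 3.011 2.155 -3.144
vertex 3.049 2.789 -3.055
vertex 2.703 2.428 -2.652
endloop
endfacet
facet normal 0.289 -0.957 -0.041
outer loop
vertex 2.584 2.046 -3.61
vertex 3.011 2.155 -3.144
vertex 2.416 1.969 -2.995
endloop
endfacet
facet normal -0.439 -0.448 -0.779
outer loop
vertex 2.357 2.612 -3.808
vertex 2.584 2.046 -3.61
vertex 2.011 2.251 -3.405
endloop
endfacet
facet normal -0.371 0.694 -0.617
outer loop
vertex 2.644 3.071 -3.465
vertex 2.357 2.612 -3.808
vertex 2.049 2.885 -3.316
endloop
endfacet
facet normal 0.397 0.891 0.220
outer loop
vertex 3.049 2.789 -3.055
vertex 2.644 3.071 -3.465
vertex 2.476 2.994 -2.85
endloop
endfacet
facet normal -0.675 0.583 0.452
outer loop
vertex -1.178 3.748 1.122
vertex -0.72 4.869 0.361
vertex -1.829 3.538 0.42
endloop
endfacet
facet normal -0.321 -0.784 0.532
outer loop
vertex -1.08 2.891 -0.081
vertex -1.178 3.748 1.122
vertex -1.829 3.538 0.42
endloop
endfacet
facet normal -0.675 0.583 0.452
outer loop
vertex -1.829 3.538 0.42
vertex -0.72 4.869 0.361
vertex -1.371 4.659 -0.34
endloop
endfacet
facet normal -0.664 -0.214 -0.716
outer loop
vertex -1.371 4.659 -0.34
vertex -1.08 2.891 -0.081
vertex -1.829 3.538 0.42
endloop
endfacet
facet normal 0.664 0.215 0.716
outer loop
vertex -1.178 3.748 1.122
vertex 0.029 4.222 -0.14
vertex -0.72 4.869 0.361
endloop
endfacet
facet normal -0.320 -0.784 0.532
outer loop
vertex -0.429 3.101 0.62
vertex -1.178 3.748 1.122
vertex -1.08 2.891 -0.081
endloop
endfacet
facet normal 0.665 0.214 0.716
outer loop
vertex -0.429 3.101 0.62
vertex 0.029 4.222 -0.14
vertex -1.178 3.748 1.122
endloop
endfacet
facet normal 0.321 0.783 -0.532
outer loop
vertex -0.72 4.869 0.361
vertex 0.029 4.222 -0.14
vertex -1.371 4.659 -0.34
endloop
endfacet
facet normal -0.665 -0.214 -0.716
outer loop
vertex -0.622 4.012 -0.842
vertex -1.08 2.891 -0.081
vertex -1.371 4.659 -0.34
endloop
endfacet
facet normal 0.321 0.784 -0.532
outer loop
vertex -1.371 4.659 -0.34
vertex 0.029 4.222 -0.14
vertex -0.622 4.012 -0.842
endloop
endfacet
facet normal 0.675 -0.583 -0.452
outer loop
vertex -0.622 4.012 -0.842
vertex -0.429 3.101 0.62
vertex -1.08 2.891 -0.081
endloop
endfacet
facet normal 0.675 -0.583 -0.452
outer loop
vertex 0.029 4.222 -0.14
vertex -0.429 3.101 0.62
vertex -0.622 4.012 -0.842
endloop
endfacet

endsolid


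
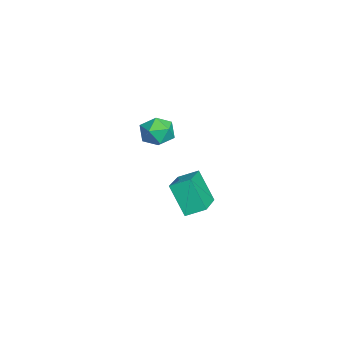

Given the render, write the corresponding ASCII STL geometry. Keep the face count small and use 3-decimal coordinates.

solid 
facet normal -0.894 0.421 0.156
outer loop
vertex -3.441 -2.799 2.532
vertex -3.552 -3.301 3.251
vertex -3.167 -2.509 3.32
endloop
endfacet
facet normal -0.451 0.877 -0.166
outer loop
vertex -3.441 -2.799 2.532
vertex -3.167 -2.509 3.32
vertex -2.664 -2.386 2.604
endloop
endfacet
facet normal -0.236 0.580 -0.779
outer loop
vertex -3.441 -2.799 2.532
vertex -2.664 -2.386 2.604
vertex -2.737 -3.102 2.093
endloop
endfacet
facet normal -0.546 -0.059 -0.835
outer loop
vertex -3.441 -2.799 2.532
vertex -2.737 -3.102 2.093
vertex -3.286 -3.668 2.492
endloop
endfacet
facet normal -0.953 -0.158 -0.258
outer loop
vertex -3.441 -2.799 2.532
vertex -3.286 -3.668 2.492
vertex -3.552 -3.301 3.251
endloop
endfacet
facet normal 0.122 0.960 0.250
outer loop
vertex -2.664 -2.386 2.604
vertex -3.167 -2.509 3.32
vertex -2.294 -2.632 3.368
endloop
endfacet
facet normal -0.595 0.222 0.773
outer loop
vertex -3.167 -2.509 3.32
vertex -3.552 -3.301 3.251
vertex -2.843 -3.198 3.767
endloop
endfacet
facet normal -0.691 -0.716 0.104
outer loop
vertex -3.552 -3.301 3.251
vertex -3.286 -3.668 2.492
vertex -2.916 -3.914 3.256
endloop
endfacet
facet normal -0.032 -0.555 -0.831
outer loop
vertex -3.286 -3.668 2.492
vertex -2.737 -3.102 2.093
vertex -2.413 -3.791 2.54
endloop
endfacet
facet normal 0.469 0.481 -0.741
outer loop
vertex -2.737 -3.102 2.093
vertex -2.664 -2.386 2.604
vertex -2.028 -2.999 2.609
endloop
endfacet
facet normal 0.546 0.059 0.835
outer loop
vertex -2.139 -3.501 3.328
vertex -2.294 -2.632 3.368
vertex -2.843 -3.198 3.767
endloop
endfacet
facet normal 0.236 -0.580 0.779
outer loop
vertex -2.139 -3.501 3.328
vertex -2.843 -3.198 3.767
vertex -2.916 -3.914 3.256
endloop
endfacet
facet normal 0.451 -0.877 0.166
outer loop
vertex -2.139 -3.501 3.328
vertex -2.916 -3.914 3.256
vertex -2.413 -3.791 2.54
endloop
endfacet
facet normal 0.894 -0.421 -0.156
outer loop
vertex -2.139 -3.501 3.328
vertex -2.413 -3.791 2.54
vertex -2.028 -2.999 2.609
endloop
endfacet
facet normal 0.953 0.158 0.258
outer loop
vertex -2.139 -3.501 3.328
vertex -2.028 -2.999 2.609
vertex -2.294 -2.632 3.368
endloop
endfacet
facet normal 0.032 0.555 0.831
outer loop
vertex -2.843 -3.198 3.767
vertex -2.294 -2.632 3.368
vertex -3.167 -2.509 3.32
endloop
endfacet
facet normal -0.469 -0.481 0.741
outer loop
vertex -2.916 -3.914 3.256
vertex -2.843 -3.198 3.767
vertex -3.552 -3.301 3.251
endloop
endfacet
facet normal -0.122 -0.960 -0.250
outer loop
vertex -2.413 -3.791 2.54
vertex -2.916 -3.914 3.256
vertex -3.286 -3.668 2.492
endloop
endfacet
facet normal 0.595 -0.222 -0.773
outer loop
vertex -2.028 -2.999 2.609
vertex -2.413 -3.791 2.54
vertex -2.737 -3.102 2.093
endloop
endfacet
facet normal 0.691 0.716 -0.104
outer loop
vertex -2.294 -2.632 3.368
vertex -2.028 -2.999 2.609
vertex -2.664 -2.386 2.604
endloop
endfacet
facet normal -0.364 -0.387 0.847
outer loop
vertex 2.951 -1.734 3.472
vertex 1.089 -1.374 2.836
vertex 2.922 -2.611 3.059
endloop
endfacet
facet normal 0.931 -0.181 0.318
outer loop
vertex 3.531 -1.966 1.644
vertex 2.951 -1.734 3.472
vertex 2.922 -2.611 3.059
endloop
endfacet
facet normal -0.364 -0.387 0.847
outer loop
vertex 2.922 -2.611 3.059
vertex 1.089 -1.374 2.836
vertex 1.061 -2.251 2.423
endloop
endfacet
facet normal -0.030 -0.905 -0.425
outer loop
vertex 1.061 -2.251 2.423
vertex 3.531 -1.966 1.644
vertex 2.922 -2.611 3.059
endloop
endfacet
facet normal 0.030 0.905 0.425
outer loop
vertex 2.951 -1.734 3.472
vertex 1.698 -0.729 1.421
vertex 1.089 -1.374 2.836
endloop
endfacet
facet normal 0.931 -0.180 0.318
outer loop
vertex 3.559 -1.089 2.057
vertex 2.951 -1.734 3.472
vertex 3.531 -1.966 1.644
endloop
endfacet
facet normal 0.030 0.905 0.425
outer loop
vertex 3.559 -1.089 2.057
vertex 1.698 -0.729 1.421
vertex 2.951 -1.734 3.472
endloop
endfacet
facet normal -0.931 0.180 -0.319
outer loop
vertex 1.089 -1.374 2.836
vertex 1.698 -0.729 1.421
vertex 1.061 -2.251 2.423
endloop
endfacet
facet normal -0.030 -0.905 -0.425
outer loop
vertex 1.669 -1.606 1.008
vertex 3.531 -1.966 1.644
vertex 1.061 -2.251 2.423
endloop
endfacet
facet normal -0.931 0.180 -0.318
outer loop
vertex 1.061 -2.251 2.423
vertex 1.698 -0.729 1.421
vertex 1.669 -1.606 1.008
endloop
endfacet
facet normal 0.364 0.387 -0.847
outer loop
vertex 1.669 -1.606 1.008
vertex 3.559 -1.089 2.057
vertex 3.531 -1.966 1.644
endloop
endfacet
facet normal 0.364 0.387 -0.847
outer loop
vertex 1.698 -0.729 1.421
vertex 3.559 -1.089 2.057
vertex 1.669 -1.606 1.008
endloop
endfacet

endsolid


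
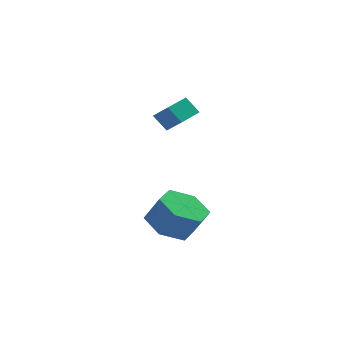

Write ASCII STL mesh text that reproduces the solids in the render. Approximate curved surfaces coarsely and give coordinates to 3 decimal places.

solid 
facet normal -0.459 0.220 -0.861
outer loop
vertex 1.778 -2.463 -2.687
vertex 1.224 -1.703 -2.198
vertex 2.161 -1.476 -2.639
endloop
endfacet
facet normal 0.812 -0.291 -0.506
outer loop
vertex 1.778 -2.463 -2.687
vertex 2.161 -1.476 -2.639
vertex 2.35 -2.738 -1.61
endloop
endfacet
facet normal 0.813 -0.290 -0.505
outer loop
vertex 2.35 -2.738 -1.61
vertex 2.161 -1.476 -2.639
vertex 2.733 -1.75 -1.562
endloop
endfacet
facet normal 0.458 -0.219 0.862
outer loop
vertex 2.35 -2.738 -1.61
vertex 2.733 -1.75 -1.562
vertex 1.796 -1.977 -1.122
endloop
endfacet
facet normal -0.458 0.220 -0.861
outer loop
vertex 2.161 -1.476 -2.639
vertex 1.224 -1.703 -2.198
vertex 1.607 -0.715 -2.15
endloop
endfacet
facet normal 0.719 0.661 -0.214
outer loop
vertex 2.161 -1.476 -2.639
vertex 1.607 -0.715 -2.15
vertex 2.733 -1.75 -1.562
endloop
endfacet
facet normal 0.719 0.661 -0.213
outer loop
vertex 2.733 -1.75 -1.562
vertex 1.607 -0.715 -2.15
vertex 2.179 -0.99 -1.073
endloop
endfacet
facet normal 0.458 -0.220 0.861
outer loop
vertex 2.733 -1.75 -1.562
vertex 2.179 -0.99 -1.073
vertex 1.796 -1.977 -1.122
endloop
endfacet
facet normal -0.458 0.219 -0.862
outer loop
vertex 1.607 -0.715 -2.15
vertex 1.224 -1.703 -2.198
vertex 0.67 -0.942 -1.71
endloop
endfacet
facet normal -0.093 0.952 0.293
outer loop
vertex 1.607 -0.715 -2.15
vertex 0.67 -0.942 -1.71
vertex 2.179 -0.99 -1.073
endloop
endfacet
facet normal -0.093 0.952 0.293
outer loop
vertex 2.179 -0.99 -1.073
vertex 0.67 -0.942 -1.71
vertex 1.242 -1.217 -0.633
endloop
endfacet
facet normal 0.458 -0.220 0.861
outer loop
vertex 2.179 -0.99 -1.073
vertex 1.242 -1.217 -0.633
vertex 1.796 -1.977 -1.122
endloop
endfacet
facet normal -0.458 0.219 -0.862
outer loop
vertex 0.67 -0.942 -1.71
vertex 1.224 -1.703 -2.198
vertex 0.287 -1.93 -1.758
endloop
endfacet
facet normal -0.812 0.290 0.506
outer loop
vertex 0.67 -0.942 -1.71
vertex 0.287 -1.93 -1.758
vertex 1.242 -1.217 -0.633
endloop
endfacet
facet normal -0.812 0.291 0.505
outer loop
vertex 1.242 -1.217 -0.633
vertex 0.287 -1.93 -1.758
vertex 0.859 -2.204 -0.681
endloop
endfacet
facet normal 0.459 -0.220 0.861
outer loop
vertex 1.242 -1.217 -0.633
vertex 0.859 -2.204 -0.681
vertex 1.796 -1.977 -1.122
endloop
endfacet
facet normal -0.458 0.220 -0.861
outer loop
vertex 0.287 -1.93 -1.758
vertex 1.224 -1.703 -2.198
vertex 0.841 -2.69 -2.247
endloop
endfacet
facet normal -0.719 -0.661 0.214
outer loop
vertex 0.287 -1.93 -1.758
vertex 0.841 -2.69 -2.247
vertex 0.859 -2.204 -0.681
endloop
endfacet
facet normal -0.720 -0.661 0.213
outer loop
vertex 0.859 -2.204 -0.681
vertex 0.841 -2.69 -2.247
vertex 1.413 -2.965 -1.17
endloop
endfacet
facet normal 0.458 -0.220 0.861
outer loop
vertex 0.859 -2.204 -0.681
vertex 1.413 -2.965 -1.17
vertex 1.796 -1.977 -1.122
endloop
endfacet
facet normal -0.458 0.220 -0.861
outer loop
vertex 0.841 -2.69 -2.247
vertex 1.224 -1.703 -2.198
vertex 1.778 -2.463 -2.687
endloop
endfacet
facet normal 0.093 -0.952 -0.293
outer loop
vertex 0.841 -2.69 -2.247
vertex 1.778 -2.463 -2.687
vertex 1.413 -2.965 -1.17
endloop
endfacet
facet normal 0.093 -0.952 -0.293
outer loop
vertex 1.413 -2.965 -1.17
vertex 1.778 -2.463 -2.687
vertex 2.35 -2.738 -1.61
endloop
endfacet
facet normal 0.458 -0.219 0.862
outer loop
vertex 1.413 -2.965 -1.17
vertex 2.35 -2.738 -1.61
vertex 1.796 -1.977 -1.122
endloop
endfacet
facet normal -0.578 0.282 0.766
outer loop
vertex 1.223 1.845 2.463
vertex 1.938 2.831 2.64
vertex 0.662 2.363 1.849
endloop
endfacet
facet normal -0.582 -0.801 -0.144
outer loop
vertex 1.182 2.109 1.16
vertex 1.223 1.845 2.463
vertex 0.662 2.363 1.849
endloop
endfacet
facet normal -0.578 0.281 0.766
outer loop
vertex 0.662 2.363 1.849
vertex 1.938 2.831 2.64
vertex 1.376 3.348 2.026
endloop
endfacet
facet normal -0.573 0.528 -0.627
outer loop
vertex 1.376 3.348 2.026
vertex 1.182 2.109 1.16
vertex 0.662 2.363 1.849
endloop
endfacet
facet normal 0.573 -0.528 0.627
outer loop
vertex 1.223 1.845 2.463
vertex 2.458 2.577 1.951
vertex 1.938 2.831 2.64
endloop
endfacet
facet normal -0.580 -0.802 -0.144
outer loop
vertex 1.744 1.592 1.774
vertex 1.223 1.845 2.463
vertex 1.182 2.109 1.16
endloop
endfacet
facet normal 0.573 -0.528 0.627
outer loop
vertex 1.744 1.592 1.774
vertex 2.458 2.577 1.951
vertex 1.223 1.845 2.463
endloop
endfacet
facet normal 0.581 0.801 0.143
outer loop
vertex 1.938 2.831 2.64
vertex 2.458 2.577 1.951
vertex 1.376 3.348 2.026
endloop
endfacet
facet normal -0.573 0.528 -0.627
outer loop
vertex 1.897 3.095 1.337
vertex 1.182 2.109 1.16
vertex 1.376 3.348 2.026
endloop
endfacet
facet normal 0.581 0.801 0.145
outer loop
vertex 1.376 3.348 2.026
vertex 2.458 2.577 1.951
vertex 1.897 3.095 1.337
endloop
endfacet
facet normal 0.578 -0.282 -0.766
outer loop
vertex 1.897 3.095 1.337
vertex 1.744 1.592 1.774
vertex 1.182 2.109 1.16
endloop
endfacet
facet normal 0.578 -0.282 -0.766
outer loop
vertex 2.458 2.577 1.951
vertex 1.744 1.592 1.774
vertex 1.897 3.095 1.337
endloop
endfacet

endsolid


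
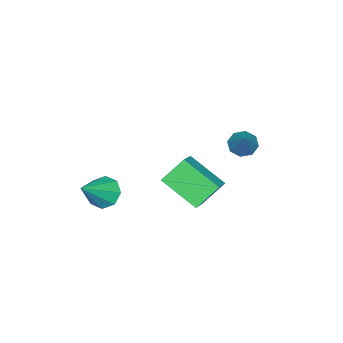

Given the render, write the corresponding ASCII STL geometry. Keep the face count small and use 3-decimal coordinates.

solid 
facet normal -0.821 -0.312 -0.479
outer loop
vertex 2.871 2.239 0.961
vertex 2.045 2.809 2.006
vertex 2.798 3.96 -0.036
endloop
endfacet
facet normal 0.570 -0.394 -0.721
outer loop
vertex 3.775 4.331 0.534
vertex 2.871 2.239 0.961
vertex 2.798 3.96 -0.036
endloop
endfacet
facet normal -0.821 -0.312 -0.478
outer loop
vertex 2.798 3.96 -0.036
vertex 2.045 2.809 2.006
vertex 1.972 4.53 1.01
endloop
endfacet
facet normal -0.037 0.865 -0.500
outer loop
vertex 1.972 4.53 1.01
vertex 3.775 4.331 0.534
vertex 2.798 3.96 -0.036
endloop
endfacet
facet normal 0.036 -0.865 0.501
outer loop
vertex 2.871 2.239 0.961
vertex 3.022 3.18 2.576
vertex 2.045 2.809 2.006
endloop
endfacet
facet normal 0.570 -0.393 -0.722
outer loop
vertex 3.848 2.61 1.53
vertex 2.871 2.239 0.961
vertex 3.775 4.331 0.534
endloop
endfacet
facet normal 0.037 -0.865 0.501
outer loop
vertex 3.848 2.61 1.53
vertex 3.022 3.18 2.576
vertex 2.871 2.239 0.961
endloop
endfacet
facet normal -0.570 0.393 0.721
outer loop
vertex 2.045 2.809 2.006
vertex 3.022 3.18 2.576
vertex 1.972 4.53 1.01
endloop
endfacet
facet normal -0.037 0.865 -0.501
outer loop
vertex 2.949 4.901 1.579
vertex 3.775 4.331 0.534
vertex 1.972 4.53 1.01
endloop
endfacet
facet normal -0.570 0.394 0.721
outer loop
vertex 1.972 4.53 1.01
vertex 3.022 3.18 2.576
vertex 2.949 4.901 1.579
endloop
endfacet
facet normal 0.821 0.312 0.479
outer loop
vertex 2.949 4.901 1.579
vertex 3.848 2.61 1.53
vertex 3.775 4.331 0.534
endloop
endfacet
facet normal 0.821 0.312 0.478
outer loop
vertex 3.022 3.18 2.576
vertex 3.848 2.61 1.53
vertex 2.949 4.901 1.579
endloop
endfacet
facet normal -0.768 0.041 -0.639
outer loop
vertex 2.995 -1.847 -2.776
vertex 2.499 -1.49 -2.157
vertex 3.029 -1.182 -2.774
endloop
endfacet
facet normal 0.885 -0.044 -0.464
outer loop
vertex 2.995 -1.847 -2.776
vertex 3.029 -1.182 -2.774
vertex 3.981 -1.57 -0.923
endloop
endfacet
facet normal -0.768 0.042 -0.639
outer loop
vertex 3.029 -1.182 -2.774
vertex 2.499 -1.49 -2.157
vertex 2.753 -0.697 -2.41
endloop
endfacet
facet normal 0.746 0.616 -0.255
outer loop
vertex 3.029 -1.182 -2.774
vertex 2.753 -0.697 -2.41
vertex 3.981 -1.57 -0.923
endloop
endfacet
facet normal -0.768 0.042 -0.639
outer loop
vertex 2.753 -0.697 -2.41
vertex 2.499 -1.49 -2.157
vertex 2.328 -0.677 -1.898
endloop
endfacet
facet normal 0.343 0.906 0.249
outer loop
vertex 2.753 -0.697 -2.41
vertex 2.328 -0.677 -1.898
vertex 3.981 -1.57 -0.923
endloop
endfacet
facet normal -0.768 0.042 -0.639
outer loop
vertex 2.328 -0.677 -1.898
vertex 2.499 -1.49 -2.157
vertex 2.003 -1.133 -1.537
endloop
endfacet
facet normal -0.088 0.656 0.750
outer loop
vertex 2.328 -0.677 -1.898
vertex 2.003 -1.133 -1.537
vertex 3.981 -1.57 -0.923
endloop
endfacet
facet normal -0.768 0.041 -0.639
outer loop
vertex 2.003 -1.133 -1.537
vertex 2.499 -1.49 -2.157
vertex 1.969 -1.798 -1.539
endloop
endfacet
facet normal -0.294 0.012 0.956
outer loop
vertex 2.003 -1.133 -1.537
vertex 1.969 -1.798 -1.539
vertex 3.981 -1.57 -0.923
endloop
endfacet
facet normal -0.769 0.042 -0.638
outer loop
vertex 1.969 -1.798 -1.539
vertex 2.499 -1.49 -2.157
vertex 2.245 -2.282 -1.903
endloop
endfacet
facet normal -0.155 -0.649 0.745
outer loop
vertex 1.969 -1.798 -1.539
vertex 2.245 -2.282 -1.903
vertex 3.981 -1.57 -0.923
endloop
endfacet
facet normal -0.768 0.041 -0.639
outer loop
vertex 2.245 -2.282 -1.903
vertex 2.499 -1.49 -2.157
vertex 2.67 -2.303 -2.415
endloop
endfacet
facet normal 0.247 -0.938 0.244
outer loop
vertex 2.245 -2.282 -1.903
vertex 2.67 -2.303 -2.415
vertex 3.981 -1.57 -0.923
endloop
endfacet
facet normal -0.768 0.041 -0.639
outer loop
vertex 2.67 -2.303 -2.415
vertex 2.499 -1.49 -2.157
vertex 2.995 -1.847 -2.776
endloop
endfacet
facet normal 0.678 -0.688 -0.258
outer loop
vertex 2.67 -2.303 -2.415
vertex 2.995 -1.847 -2.776
vertex 3.981 -1.57 -0.923
endloop
endfacet
facet normal -0.565 -0.411 -0.716
outer loop
vertex -0.991 3.287 0.246
vertex -1.456 3.1 0.72
vertex -1.359 3.657 0.324
endloop
endfacet
facet normal 0.598 0.683 -0.419
outer loop
vertex -0.991 3.287 0.246
vertex -1.359 3.657 0.324
vertex -0.384 3.88 2.08
endloop
endfacet
facet normal -0.563 -0.411 -0.717
outer loop
vertex -1.359 3.657 0.324
vertex -1.456 3.1 0.72
vertex -1.785 3.7 0.634
endloop
endfacet
facet normal 0.006 0.992 -0.129
outer loop
vertex -1.359 3.657 0.324
vertex -1.785 3.7 0.634
vertex -0.384 3.88 2.08
endloop
endfacet
facet normal -0.564 -0.412 -0.716
outer loop
vertex -1.785 3.7 0.634
vertex -1.456 3.1 0.72
vertex -2.017 3.392 0.994
endloop
endfacet
facet normal -0.483 0.794 0.369
outer loop
vertex -1.785 3.7 0.634
vertex -2.017 3.392 0.994
vertex -0.384 3.88 2.08
endloop
endfacet
facet normal -0.564 -0.410 -0.717
outer loop
vertex -2.017 3.392 0.994
vertex -1.456 3.1 0.72
vertex -1.921 2.912 1.193
endloop
endfacet
facet normal -0.584 0.208 0.785
outer loop
vertex -2.017 3.392 0.994
vertex -1.921 2.912 1.193
vertex -0.384 3.88 2.08
endloop
endfacet
facet normal -0.563 -0.411 -0.717
outer loop
vertex -1.921 2.912 1.193
vertex -1.456 3.1 0.72
vertex -1.552 2.543 1.115
endloop
endfacet
facet normal -0.238 -0.423 0.874
outer loop
vertex -1.921 2.912 1.193
vertex -1.552 2.543 1.115
vertex -0.384 3.88 2.08
endloop
endfacet
facet normal -0.565 -0.410 -0.716
outer loop
vertex -1.552 2.543 1.115
vertex -1.456 3.1 0.72
vertex -1.127 2.499 0.805
endloop
endfacet
facet normal 0.352 -0.730 0.586
outer loop
vertex -1.552 2.543 1.115
vertex -1.127 2.499 0.805
vertex -0.384 3.88 2.08
endloop
endfacet
facet normal -0.564 -0.410 -0.717
outer loop
vertex -1.127 2.499 0.805
vertex -1.456 3.1 0.72
vertex -0.894 2.808 0.445
endloop
endfacet
facet normal 0.842 -0.533 0.087
outer loop
vertex -1.127 2.499 0.805
vertex -0.894 2.808 0.445
vertex -0.384 3.88 2.08
endloop
endfacet
facet normal -0.564 -0.412 -0.716
outer loop
vertex -0.894 2.808 0.445
vertex -1.456 3.1 0.72
vertex -0.991 3.287 0.246
endloop
endfacet
facet normal 0.943 0.054 -0.329
outer loop
vertex -0.894 2.808 0.445
vertex -0.991 3.287 0.246
vertex -0.384 3.88 2.08
endloop
endfacet

endsolid


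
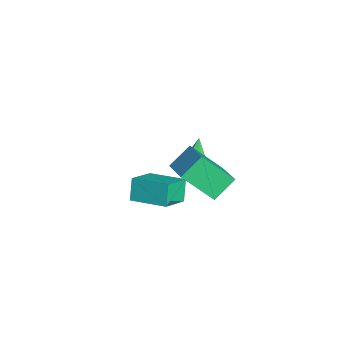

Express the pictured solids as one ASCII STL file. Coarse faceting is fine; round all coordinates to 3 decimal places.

solid 
facet normal -0.482 0.147 0.864
outer loop
vertex 0.66 -2.738 0.721
vertex 1.73 -1.309 1.075
vertex -0.354 -1.8 -0.004
endloop
endfacet
facet normal -0.587 -0.786 -0.195
outer loop
vertex 0.21 -1.971 -1.015
vertex 0.66 -2.738 0.721
vertex -0.354 -1.8 -0.004
endloop
endfacet
facet normal -0.482 0.147 0.864
outer loop
vertex -0.354 -1.8 -0.004
vertex 1.73 -1.309 1.075
vertex 0.716 -0.37 0.35
endloop
endfacet
facet normal -0.650 0.601 -0.464
outer loop
vertex 0.716 -0.37 0.35
vertex 0.21 -1.971 -1.015
vertex -0.354 -1.8 -0.004
endloop
endfacet
facet normal 0.650 -0.602 0.464
outer loop
vertex 0.66 -2.738 0.721
vertex 2.294 -1.48 0.064
vertex 1.73 -1.309 1.075
endloop
endfacet
facet normal -0.588 -0.785 -0.194
outer loop
vertex 1.224 -2.91 -0.29
vertex 0.66 -2.738 0.721
vertex 0.21 -1.971 -1.015
endloop
endfacet
facet normal 0.650 -0.601 0.465
outer loop
vertex 1.224 -2.91 -0.29
vertex 2.294 -1.48 0.064
vertex 0.66 -2.738 0.721
endloop
endfacet
facet normal 0.588 0.785 0.195
outer loop
vertex 1.73 -1.309 1.075
vertex 2.294 -1.48 0.064
vertex 0.716 -0.37 0.35
endloop
endfacet
facet normal -0.650 0.602 -0.465
outer loop
vertex 1.28 -0.542 -0.661
vertex 0.21 -1.971 -1.015
vertex 0.716 -0.37 0.35
endloop
endfacet
facet normal 0.588 0.785 0.194
outer loop
vertex 0.716 -0.37 0.35
vertex 2.294 -1.48 0.064
vertex 1.28 -0.542 -0.661
endloop
endfacet
facet normal 0.482 -0.147 -0.864
outer loop
vertex 1.28 -0.542 -0.661
vertex 1.224 -2.91 -0.29
vertex 0.21 -1.971 -1.015
endloop
endfacet
facet normal 0.482 -0.147 -0.864
outer loop
vertex 2.294 -1.48 0.064
vertex 1.224 -2.91 -0.29
vertex 1.28 -0.542 -0.661
endloop
endfacet
facet normal 0.839 -0.276 -0.470
outer loop
vertex 0.086 0.324 0.4
vertex -0.355 0.136 -0.277
vertex -0.003 0.859 -0.073
endloop
endfacet
facet normal 0.201 0.667 0.717
outer loop
vertex 0.086 0.324 0.4
vertex -0.003 0.859 -0.073
vertex -2.025 0.684 0.657
endloop
endfacet
facet normal 0.839 -0.276 -0.470
outer loop
vertex -0.003 0.859 -0.073
vertex -0.355 0.136 -0.277
vertex -0.357 0.85 -0.7
endloop
endfacet
facet normal -0.076 0.997 0.029
outer loop
vertex -0.003 0.859 -0.073
vertex -0.357 0.85 -0.7
vertex -2.025 0.684 0.657
endloop
endfacet
facet normal 0.839 -0.276 -0.470
outer loop
vertex -0.357 0.85 -0.7
vertex -0.355 0.136 -0.277
vertex -0.71 0.303 -1.009
endloop
endfacet
facet normal -0.518 0.649 -0.557
outer loop
vertex -0.357 0.85 -0.7
vertex -0.71 0.303 -1.009
vertex -2.025 0.684 0.657
endloop
endfacet
facet normal 0.838 -0.277 -0.470
outer loop
vertex -0.71 0.303 -1.009
vertex -0.355 0.136 -0.277
vertex -0.796 -0.37 -0.766
endloop
endfacet
facet normal -0.792 -0.115 -0.599
outer loop
vertex -0.71 0.303 -1.009
vertex -0.796 -0.37 -0.766
vertex -2.025 0.684 0.657
endloop
endfacet
facet normal 0.838 -0.276 -0.470
outer loop
vertex -0.796 -0.37 -0.766
vertex -0.355 0.136 -0.277
vertex -0.55 -0.662 -0.156
endloop
endfacet
facet normal -0.692 -0.719 -0.065
outer loop
vertex -0.796 -0.37 -0.766
vertex -0.55 -0.662 -0.156
vertex -2.025 0.684 0.657
endloop
endfacet
facet normal 0.839 -0.276 -0.469
outer loop
vertex -0.55 -0.662 -0.156
vertex -0.355 0.136 -0.277
vertex -0.158 -0.353 0.364
endloop
endfacet
facet normal -0.293 -0.709 0.642
outer loop
vertex -0.55 -0.662 -0.156
vertex -0.158 -0.353 0.364
vertex -2.025 0.684 0.657
endloop
endfacet
facet normal 0.838 -0.277 -0.469
outer loop
vertex -0.158 -0.353 0.364
vertex -0.355 0.136 -0.277
vertex 0.086 0.324 0.4
endloop
endfacet
facet normal 0.105 -0.091 0.990
outer loop
vertex -0.158 -0.353 0.364
vertex 0.086 0.324 0.4
vertex -2.025 0.684 0.657
endloop
endfacet
facet normal -0.911 -0.135 -0.389
outer loop
vertex 2.726 -0.534 4.549
vertex 3.112 0.803 3.183
vertex 3.203 -1.478 3.759
endloop
endfacet
facet normal -0.198 -0.686 0.700
outer loop
vertex 4.788 -1.243 4.437
vertex 2.726 -0.534 4.549
vertex 3.203 -1.478 3.759
endloop
endfacet
facet normal -0.911 -0.135 -0.390
outer loop
vertex 3.203 -1.478 3.759
vertex 3.112 0.803 3.183
vertex 3.589 -0.141 2.394
endloop
endfacet
facet normal 0.362 -0.715 -0.598
outer loop
vertex 3.589 -0.141 2.394
vertex 4.788 -1.243 4.437
vertex 3.203 -1.478 3.759
endloop
endfacet
facet normal -0.362 0.715 0.598
outer loop
vertex 2.726 -0.534 4.549
vertex 4.697 1.038 3.861
vertex 3.112 0.803 3.183
endloop
endfacet
facet normal -0.198 -0.686 0.701
outer loop
vertex 4.311 -0.299 5.226
vertex 2.726 -0.534 4.549
vertex 4.788 -1.243 4.437
endloop
endfacet
facet normal -0.362 0.715 0.598
outer loop
vertex 4.311 -0.299 5.226
vertex 4.697 1.038 3.861
vertex 2.726 -0.534 4.549
endloop
endfacet
facet normal 0.198 0.686 -0.701
outer loop
vertex 3.112 0.803 3.183
vertex 4.697 1.038 3.861
vertex 3.589 -0.141 2.394
endloop
endfacet
facet normal 0.361 -0.715 -0.598
outer loop
vertex 5.174 0.094 3.071
vertex 4.788 -1.243 4.437
vertex 3.589 -0.141 2.394
endloop
endfacet
facet normal 0.197 0.686 -0.700
outer loop
vertex 3.589 -0.141 2.394
vertex 4.697 1.038 3.861
vertex 5.174 0.094 3.071
endloop
endfacet
facet normal 0.911 0.135 0.389
outer loop
vertex 5.174 0.094 3.071
vertex 4.311 -0.299 5.226
vertex 4.788 -1.243 4.437
endloop
endfacet
facet normal 0.911 0.135 0.389
outer loop
vertex 4.697 1.038 3.861
vertex 4.311 -0.299 5.226
vertex 5.174 0.094 3.071
endloop
endfacet

endsolid
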